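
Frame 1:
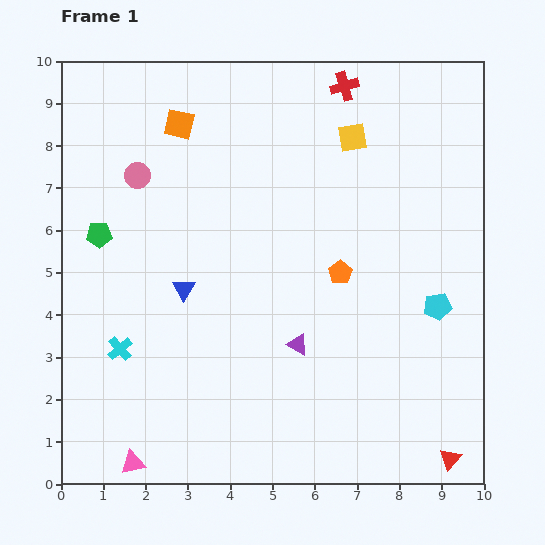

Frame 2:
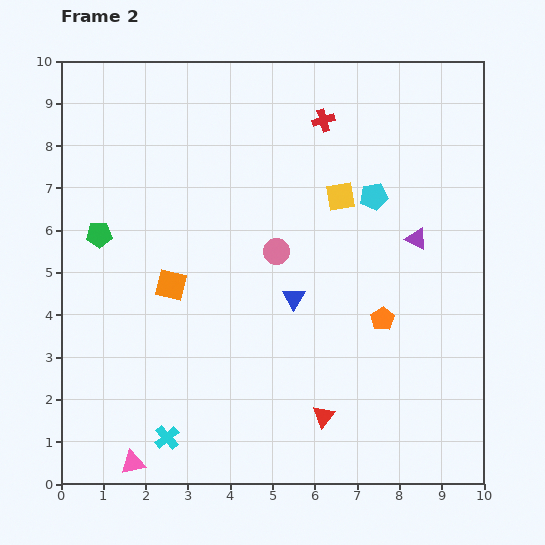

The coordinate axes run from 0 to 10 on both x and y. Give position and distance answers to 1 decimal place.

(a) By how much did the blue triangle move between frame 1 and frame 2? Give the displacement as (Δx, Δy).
(2.6, -0.2)

The blue triangle was at (2.9, 4.6) in frame 1 and (5.5, 4.4) in frame 2.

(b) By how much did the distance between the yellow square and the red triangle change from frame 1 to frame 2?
-2.7

Distance in frame 1: 7.9. Distance in frame 2: 5.2.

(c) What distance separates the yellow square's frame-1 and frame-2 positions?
1.4

The yellow square moved from (6.9, 8.2) to (6.6, 6.8), a distance of √(0.3² + 1.4²) ≈ 1.4.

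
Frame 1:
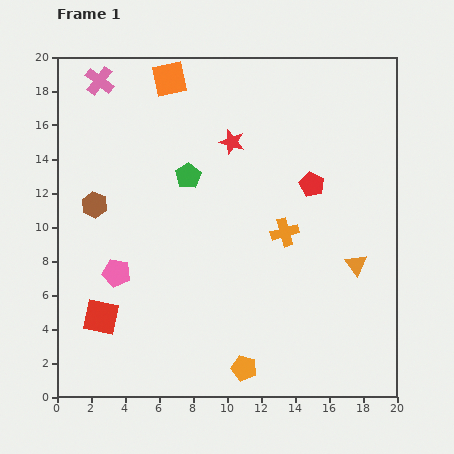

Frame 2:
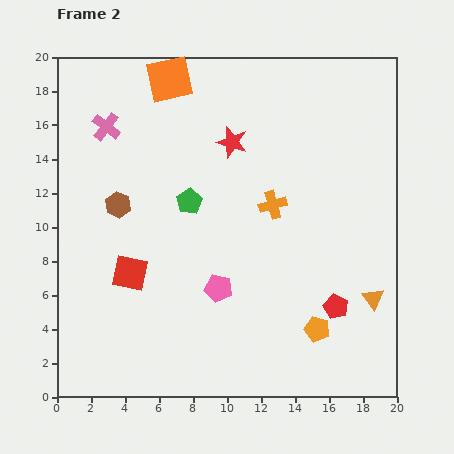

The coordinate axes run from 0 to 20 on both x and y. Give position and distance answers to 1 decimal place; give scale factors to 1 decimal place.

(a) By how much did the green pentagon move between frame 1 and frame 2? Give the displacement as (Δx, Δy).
(0.1, -1.5)

The green pentagon was at (7.7, 13.0) in frame 1 and (7.8, 11.5) in frame 2.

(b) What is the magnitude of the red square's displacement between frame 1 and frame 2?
3.1

The red square moved from (2.6, 4.7) to (4.3, 7.3), a distance of √(1.7² + 2.6²) ≈ 3.1.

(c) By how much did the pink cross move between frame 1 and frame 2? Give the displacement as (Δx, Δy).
(0.4, -2.7)

The pink cross was at (2.5, 18.6) in frame 1 and (2.9, 15.9) in frame 2.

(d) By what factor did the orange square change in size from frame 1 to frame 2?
1.3×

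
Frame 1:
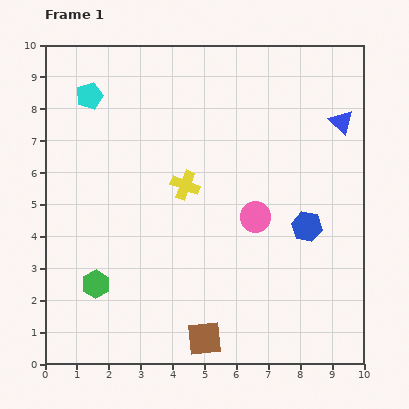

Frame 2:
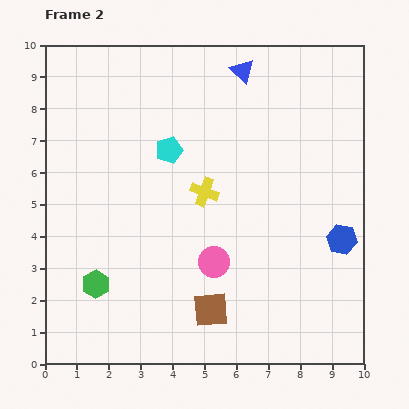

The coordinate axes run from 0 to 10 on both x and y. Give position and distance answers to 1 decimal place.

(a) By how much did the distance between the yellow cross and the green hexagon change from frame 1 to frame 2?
+0.3

Distance in frame 1: 4.2. Distance in frame 2: 4.5.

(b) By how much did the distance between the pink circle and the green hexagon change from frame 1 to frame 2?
-1.6

Distance in frame 1: 5.4. Distance in frame 2: 3.8.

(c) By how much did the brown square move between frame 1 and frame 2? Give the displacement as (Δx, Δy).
(0.2, 0.9)

The brown square was at (5.0, 0.8) in frame 1 and (5.2, 1.7) in frame 2.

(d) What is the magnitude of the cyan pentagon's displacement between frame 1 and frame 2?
3.0

The cyan pentagon moved from (1.4, 8.4) to (3.9, 6.7), a distance of √(2.5² + 1.7²) ≈ 3.0.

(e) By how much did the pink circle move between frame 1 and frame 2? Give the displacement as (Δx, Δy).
(-1.3, -1.4)

The pink circle was at (6.6, 4.6) in frame 1 and (5.3, 3.2) in frame 2.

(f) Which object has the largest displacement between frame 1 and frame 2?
the blue triangle

(moved 3.5; next 3.0)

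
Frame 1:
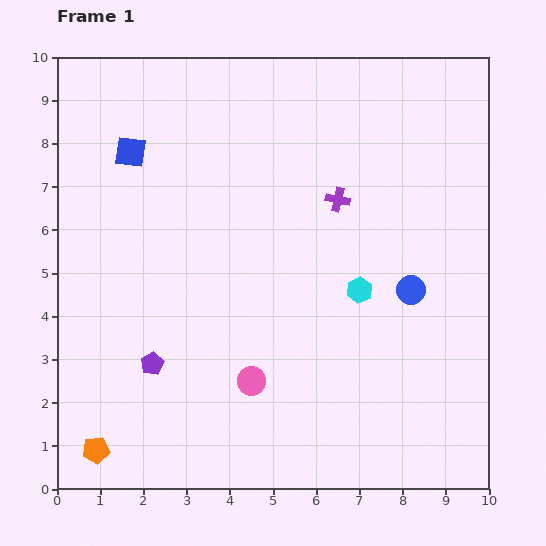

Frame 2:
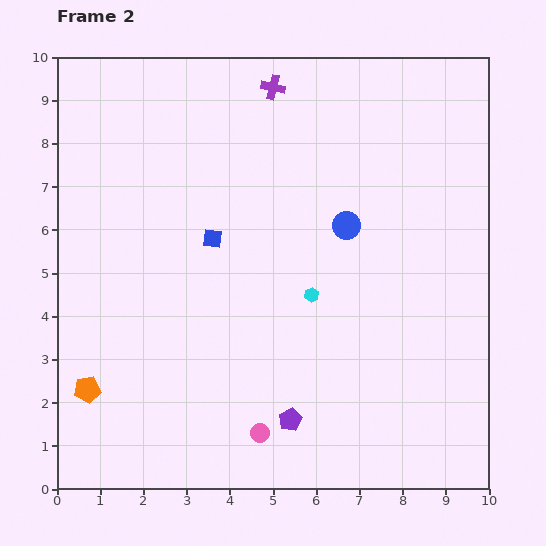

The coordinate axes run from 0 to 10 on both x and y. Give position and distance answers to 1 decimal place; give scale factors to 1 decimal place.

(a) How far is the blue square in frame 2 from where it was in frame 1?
2.8

The blue square moved from (1.7, 7.8) to (3.6, 5.8), a distance of √(1.9² + 2.0²) ≈ 2.8.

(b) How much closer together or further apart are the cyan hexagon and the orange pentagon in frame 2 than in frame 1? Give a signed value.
-1.5

Distance in frame 1: 7.1. Distance in frame 2: 5.6.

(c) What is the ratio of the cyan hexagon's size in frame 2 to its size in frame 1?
0.6×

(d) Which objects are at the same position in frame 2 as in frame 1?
none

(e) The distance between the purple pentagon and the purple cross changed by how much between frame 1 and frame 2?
+2.0

Distance in frame 1: 5.7. Distance in frame 2: 7.7.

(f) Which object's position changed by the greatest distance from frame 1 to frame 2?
the purple pentagon

(moved 3.5; next 3.0)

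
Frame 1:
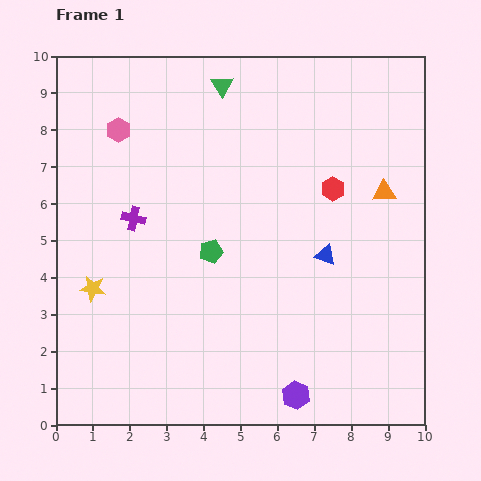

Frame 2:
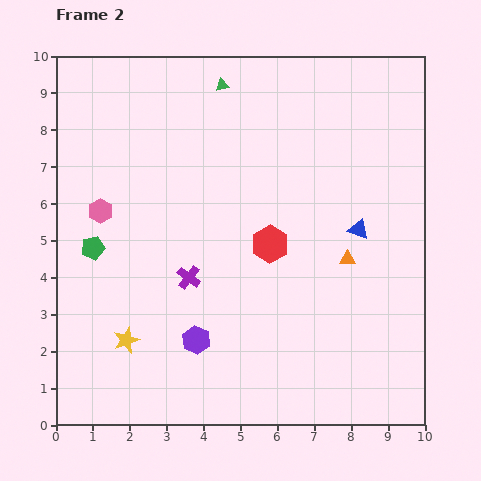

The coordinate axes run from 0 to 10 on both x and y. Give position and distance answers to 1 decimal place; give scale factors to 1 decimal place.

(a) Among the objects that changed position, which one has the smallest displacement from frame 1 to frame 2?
the blue triangle

(moved 1.1)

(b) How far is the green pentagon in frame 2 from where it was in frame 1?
3.2

The green pentagon moved from (4.2, 4.7) to (1.0, 4.8), a distance of √(3.2² + 0.1²) ≈ 3.2.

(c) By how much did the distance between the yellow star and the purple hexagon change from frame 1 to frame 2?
-4.3

Distance in frame 1: 6.2. Distance in frame 2: 1.9.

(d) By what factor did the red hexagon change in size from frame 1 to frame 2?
1.6×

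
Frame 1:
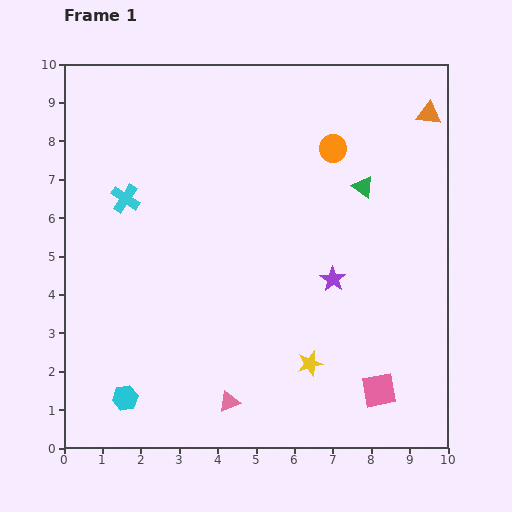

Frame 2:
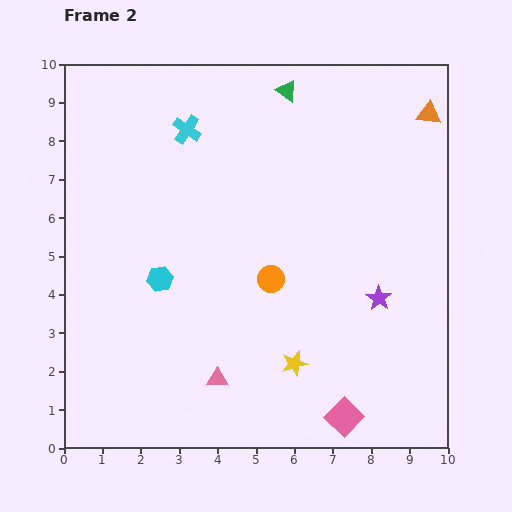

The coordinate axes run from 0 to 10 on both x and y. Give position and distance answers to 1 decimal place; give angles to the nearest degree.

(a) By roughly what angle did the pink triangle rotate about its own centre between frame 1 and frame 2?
22° clockwise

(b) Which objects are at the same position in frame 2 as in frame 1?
the orange triangle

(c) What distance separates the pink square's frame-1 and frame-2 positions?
1.1

The pink square moved from (8.2, 1.5) to (7.3, 0.8), a distance of √(0.9² + 0.7²) ≈ 1.1.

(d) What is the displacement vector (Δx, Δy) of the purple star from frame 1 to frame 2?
(1.2, -0.5)

The purple star was at (7.0, 4.4) in frame 1 and (8.2, 3.9) in frame 2.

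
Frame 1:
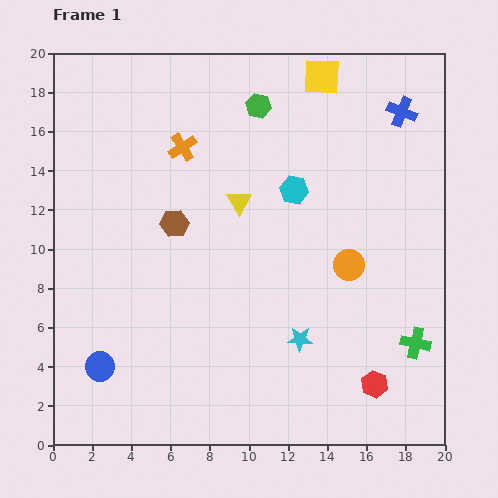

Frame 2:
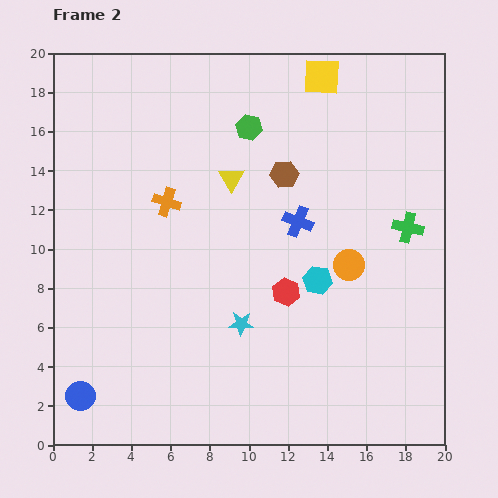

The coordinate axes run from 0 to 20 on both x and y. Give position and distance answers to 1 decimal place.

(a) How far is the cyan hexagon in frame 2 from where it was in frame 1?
4.8

The cyan hexagon moved from (12.3, 13.0) to (13.5, 8.4), a distance of √(1.2² + 4.6²) ≈ 4.8.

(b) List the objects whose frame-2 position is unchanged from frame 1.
the orange circle, the yellow square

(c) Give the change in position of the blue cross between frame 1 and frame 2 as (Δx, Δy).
(-5.3, -5.6)

The blue cross was at (17.8, 17.0) in frame 1 and (12.5, 11.4) in frame 2.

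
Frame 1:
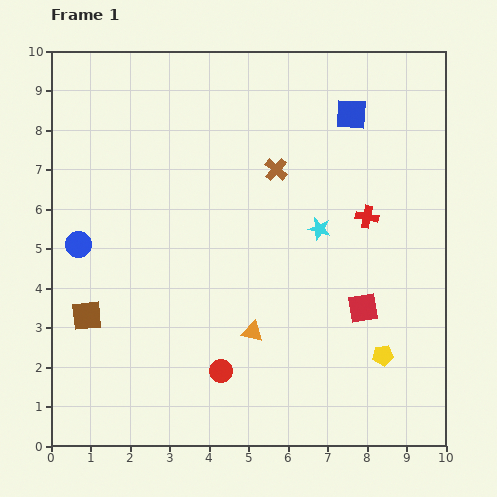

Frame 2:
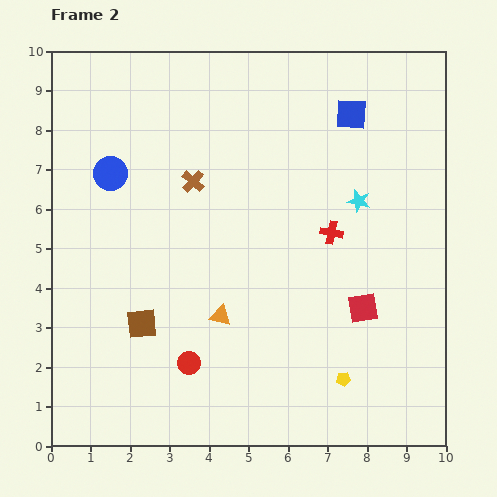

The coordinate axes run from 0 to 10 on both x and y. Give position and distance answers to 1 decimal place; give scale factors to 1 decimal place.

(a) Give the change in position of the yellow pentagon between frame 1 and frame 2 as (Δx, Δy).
(-1.0, -0.6)

The yellow pentagon was at (8.4, 2.3) in frame 1 and (7.4, 1.7) in frame 2.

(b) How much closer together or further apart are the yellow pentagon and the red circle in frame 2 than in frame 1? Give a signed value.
-0.2

Distance in frame 1: 4.1. Distance in frame 2: 3.9.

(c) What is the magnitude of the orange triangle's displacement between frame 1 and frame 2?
0.9

The orange triangle moved from (5.1, 2.9) to (4.3, 3.3), a distance of √(0.8² + 0.4²) ≈ 0.9.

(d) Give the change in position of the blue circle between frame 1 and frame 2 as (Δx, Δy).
(0.8, 1.8)

The blue circle was at (0.7, 5.1) in frame 1 and (1.5, 6.9) in frame 2.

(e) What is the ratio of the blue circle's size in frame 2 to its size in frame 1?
1.3×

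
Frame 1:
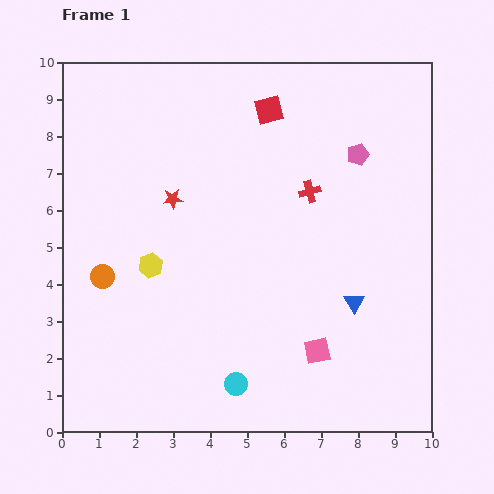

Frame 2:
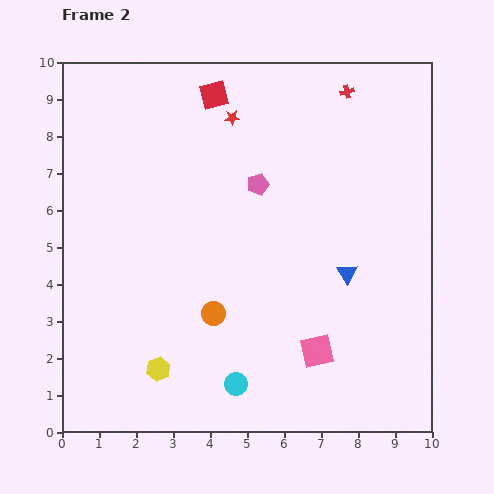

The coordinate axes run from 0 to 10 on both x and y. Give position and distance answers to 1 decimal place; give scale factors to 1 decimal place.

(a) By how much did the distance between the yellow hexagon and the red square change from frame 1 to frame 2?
+2.3

Distance in frame 1: 5.3. Distance in frame 2: 7.6.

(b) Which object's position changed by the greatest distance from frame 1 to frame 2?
the orange circle

(moved 3.2; next 2.9)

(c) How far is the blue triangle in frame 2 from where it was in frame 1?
0.8

The blue triangle moved from (7.9, 3.5) to (7.7, 4.3), a distance of √(0.2² + 0.8²) ≈ 0.8.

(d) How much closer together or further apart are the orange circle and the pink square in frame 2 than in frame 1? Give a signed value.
-3.1

Distance in frame 1: 6.1. Distance in frame 2: 3.0.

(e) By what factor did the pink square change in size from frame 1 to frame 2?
1.3×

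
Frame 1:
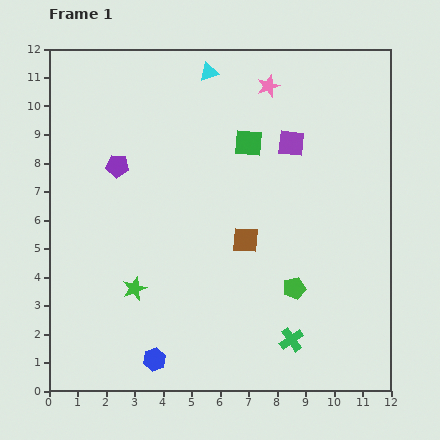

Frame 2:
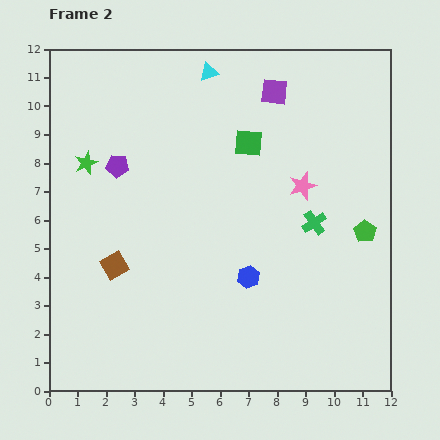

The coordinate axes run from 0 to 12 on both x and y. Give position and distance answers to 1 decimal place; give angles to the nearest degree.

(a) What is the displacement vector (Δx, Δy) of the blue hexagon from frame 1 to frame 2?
(3.3, 2.9)

The blue hexagon was at (3.7, 1.1) in frame 1 and (7.0, 4.0) in frame 2.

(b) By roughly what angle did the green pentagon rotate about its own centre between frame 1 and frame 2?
23° counter-clockwise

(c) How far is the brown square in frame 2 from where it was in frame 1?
4.7

The brown square moved from (6.9, 5.3) to (2.3, 4.4), a distance of √(4.6² + 0.9²) ≈ 4.7.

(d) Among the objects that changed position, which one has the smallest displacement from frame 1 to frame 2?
the purple square

(moved 1.9)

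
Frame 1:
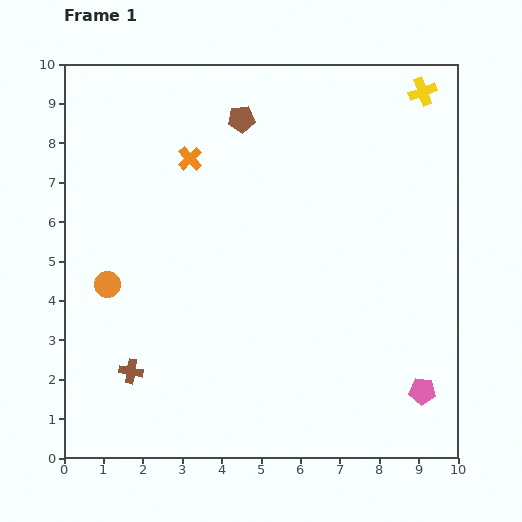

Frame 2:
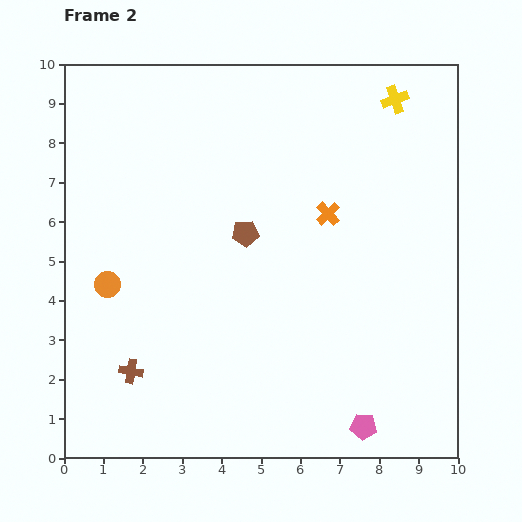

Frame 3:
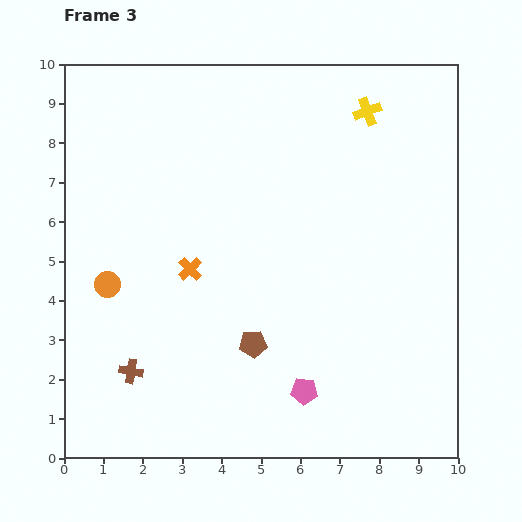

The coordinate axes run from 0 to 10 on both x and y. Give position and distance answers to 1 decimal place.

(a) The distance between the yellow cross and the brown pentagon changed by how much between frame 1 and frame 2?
+0.4

Distance in frame 1: 4.7. Distance in frame 2: 5.1.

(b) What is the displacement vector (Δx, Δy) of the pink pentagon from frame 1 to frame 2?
(-1.5, -0.9)

The pink pentagon was at (9.1, 1.7) in frame 1 and (7.6, 0.8) in frame 2.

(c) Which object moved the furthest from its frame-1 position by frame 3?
the brown pentagon

(moved 5.7; next 3.0)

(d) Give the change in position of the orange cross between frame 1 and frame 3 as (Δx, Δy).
(0.0, -2.8)

The orange cross was at (3.2, 7.6) in frame 1 and (3.2, 4.8) in frame 3.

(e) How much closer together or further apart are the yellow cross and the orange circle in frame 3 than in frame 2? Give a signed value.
-0.8

Distance in frame 2: 8.7. Distance in frame 3: 7.9.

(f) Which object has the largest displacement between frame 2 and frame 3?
the orange cross

(moved 3.8; next 2.8)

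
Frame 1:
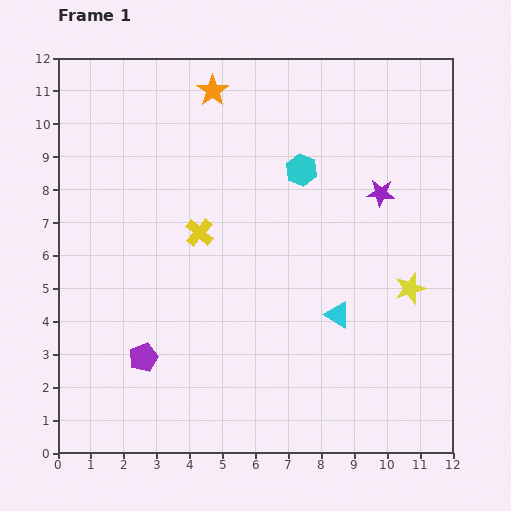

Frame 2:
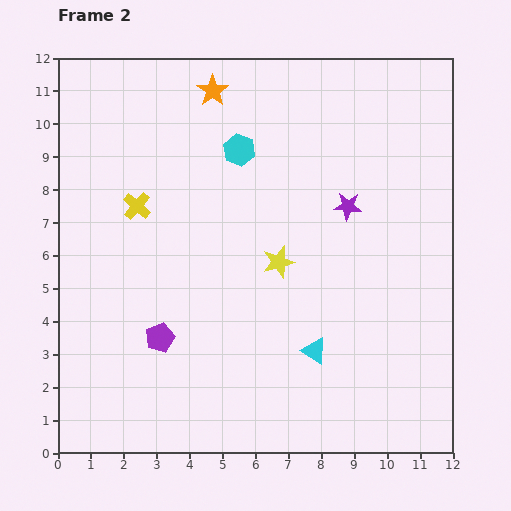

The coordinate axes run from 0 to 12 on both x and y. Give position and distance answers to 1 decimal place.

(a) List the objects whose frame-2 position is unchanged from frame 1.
the orange star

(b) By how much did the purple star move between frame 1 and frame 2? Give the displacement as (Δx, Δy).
(-1.0, -0.4)

The purple star was at (9.8, 7.9) in frame 1 and (8.8, 7.5) in frame 2.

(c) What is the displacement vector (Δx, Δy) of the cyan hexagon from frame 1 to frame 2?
(-1.9, 0.6)

The cyan hexagon was at (7.4, 8.6) in frame 1 and (5.5, 9.2) in frame 2.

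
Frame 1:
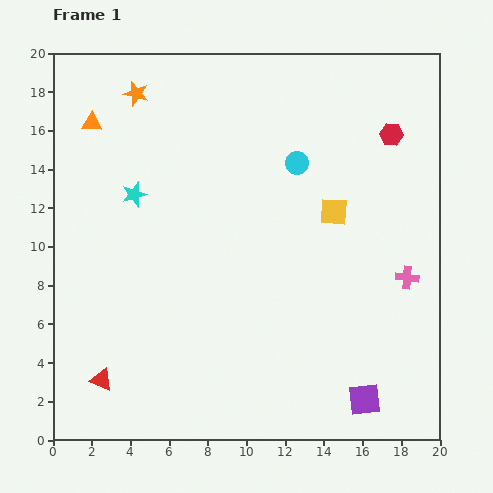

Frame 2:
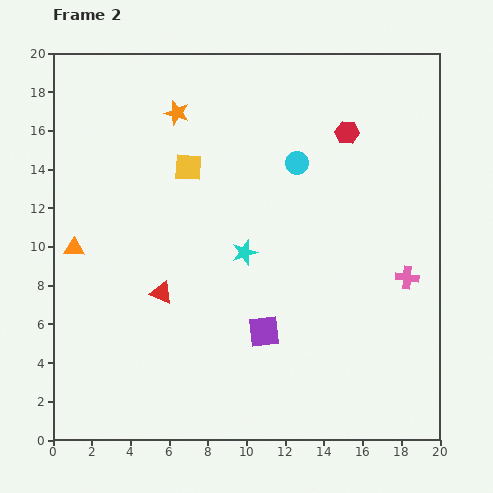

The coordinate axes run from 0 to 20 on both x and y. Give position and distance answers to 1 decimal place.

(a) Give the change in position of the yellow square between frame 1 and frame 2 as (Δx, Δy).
(-7.5, 2.3)

The yellow square was at (14.5, 11.8) in frame 1 and (7.0, 14.1) in frame 2.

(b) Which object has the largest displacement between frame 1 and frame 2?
the yellow square

(moved 7.8; next 6.6)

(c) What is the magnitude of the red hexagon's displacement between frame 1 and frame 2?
2.3

The red hexagon moved from (17.5, 15.8) to (15.2, 15.9), a distance of √(2.3² + 0.1²) ≈ 2.3.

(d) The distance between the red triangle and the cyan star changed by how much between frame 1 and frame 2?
-4.9

Distance in frame 1: 9.7. Distance in frame 2: 4.8.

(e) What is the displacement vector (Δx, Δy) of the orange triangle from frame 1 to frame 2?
(-0.9, -6.5)

The orange triangle was at (2.0, 16.4) in frame 1 and (1.1, 9.9) in frame 2.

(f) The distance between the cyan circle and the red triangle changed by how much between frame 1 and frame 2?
-5.4

Distance in frame 1: 15.1. Distance in frame 2: 9.7.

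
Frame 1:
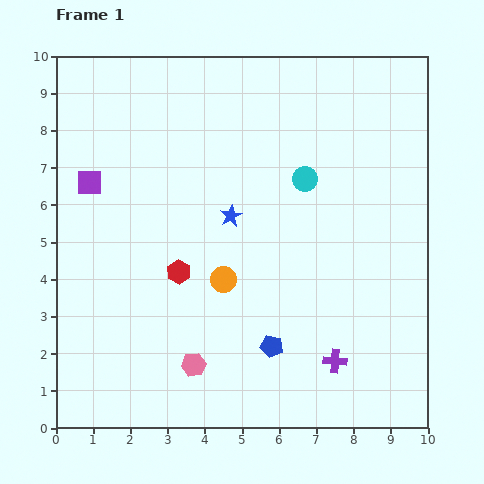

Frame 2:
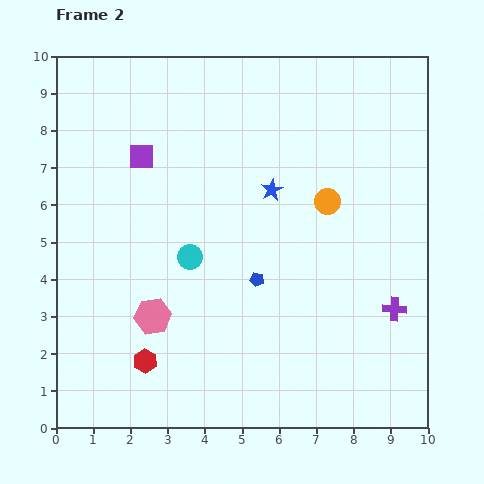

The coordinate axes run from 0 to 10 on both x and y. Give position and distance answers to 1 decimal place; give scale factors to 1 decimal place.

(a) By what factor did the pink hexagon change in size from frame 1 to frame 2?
1.5×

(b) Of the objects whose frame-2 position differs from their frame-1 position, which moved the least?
the blue star

(moved 1.3)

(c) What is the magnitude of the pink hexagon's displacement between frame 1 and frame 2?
1.7

The pink hexagon moved from (3.7, 1.7) to (2.6, 3.0), a distance of √(1.1² + 1.3²) ≈ 1.7.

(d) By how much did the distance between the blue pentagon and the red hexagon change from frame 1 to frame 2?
+0.5

Distance in frame 1: 3.2. Distance in frame 2: 3.7.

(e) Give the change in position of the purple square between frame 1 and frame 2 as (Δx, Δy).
(1.4, 0.7)

The purple square was at (0.9, 6.6) in frame 1 and (2.3, 7.3) in frame 2.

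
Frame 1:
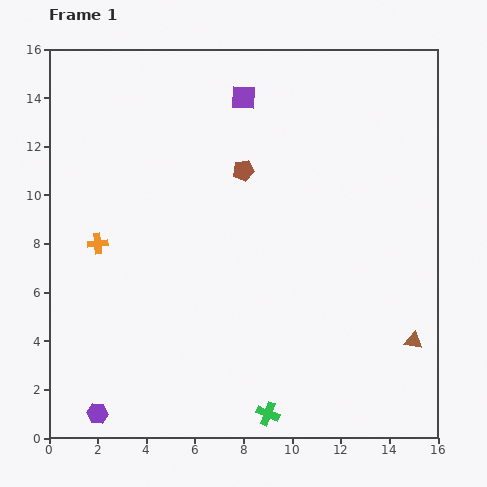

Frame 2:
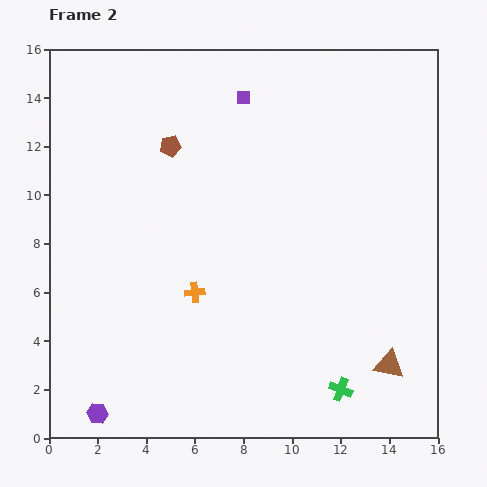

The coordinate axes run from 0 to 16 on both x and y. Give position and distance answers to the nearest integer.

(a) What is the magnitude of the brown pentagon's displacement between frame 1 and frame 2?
3

The brown pentagon moved from (8, 11) to (5, 12), a distance of √(3² + 1²) ≈ 3.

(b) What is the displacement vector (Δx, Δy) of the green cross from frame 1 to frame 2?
(3, 1)

The green cross was at (9, 1) in frame 1 and (12, 2) in frame 2.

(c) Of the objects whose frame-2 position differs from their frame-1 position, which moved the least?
the brown triangle

(moved 1)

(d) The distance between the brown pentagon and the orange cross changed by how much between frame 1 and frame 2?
-1

Distance in frame 1: 7. Distance in frame 2: 6.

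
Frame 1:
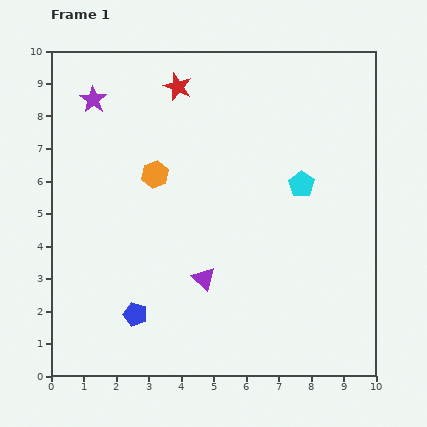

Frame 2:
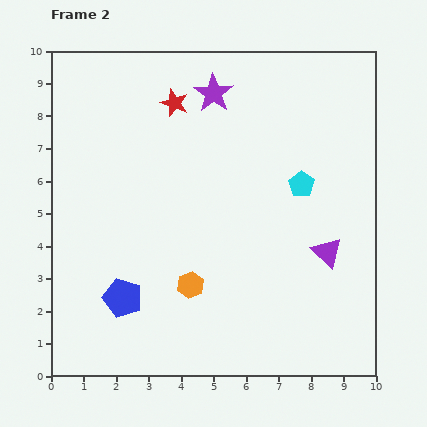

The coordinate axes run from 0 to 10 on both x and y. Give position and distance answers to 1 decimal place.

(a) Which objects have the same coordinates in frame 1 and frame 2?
the cyan pentagon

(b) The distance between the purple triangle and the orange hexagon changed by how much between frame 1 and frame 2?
+0.8

Distance in frame 1: 3.5. Distance in frame 2: 4.3.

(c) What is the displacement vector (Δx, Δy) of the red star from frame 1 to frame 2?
(-0.1, -0.5)

The red star was at (3.9, 8.9) in frame 1 and (3.8, 8.4) in frame 2.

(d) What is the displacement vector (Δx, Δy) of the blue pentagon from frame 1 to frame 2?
(-0.4, 0.5)

The blue pentagon was at (2.6, 1.9) in frame 1 and (2.2, 2.4) in frame 2.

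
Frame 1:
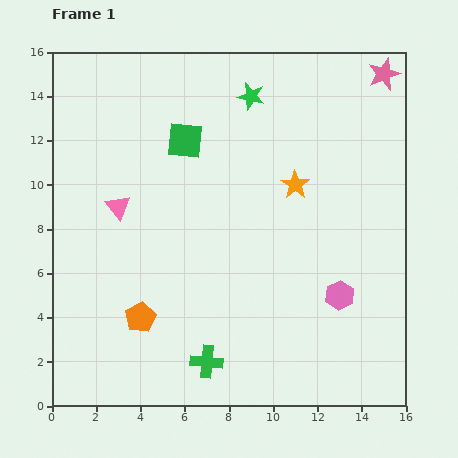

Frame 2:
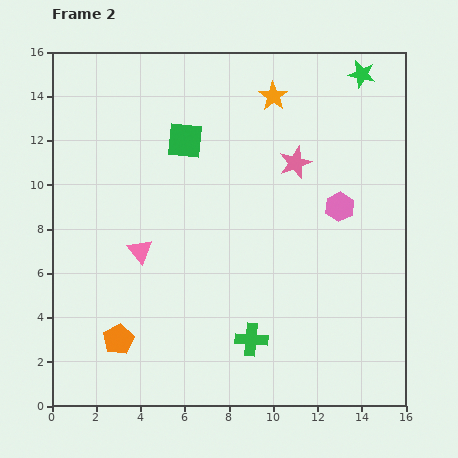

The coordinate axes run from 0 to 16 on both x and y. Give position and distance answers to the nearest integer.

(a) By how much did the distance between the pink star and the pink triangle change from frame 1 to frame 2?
-5

Distance in frame 1: 13. Distance in frame 2: 8.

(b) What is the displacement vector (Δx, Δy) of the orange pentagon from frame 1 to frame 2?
(-1, -1)

The orange pentagon was at (4, 4) in frame 1 and (3, 3) in frame 2.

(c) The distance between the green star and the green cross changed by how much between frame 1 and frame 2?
+1

Distance in frame 1: 12. Distance in frame 2: 13.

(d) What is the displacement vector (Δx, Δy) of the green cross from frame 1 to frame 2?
(2, 1)

The green cross was at (7, 2) in frame 1 and (9, 3) in frame 2.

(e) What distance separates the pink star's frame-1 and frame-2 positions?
6

The pink star moved from (15, 15) to (11, 11), a distance of √(4² + 4²) ≈ 6.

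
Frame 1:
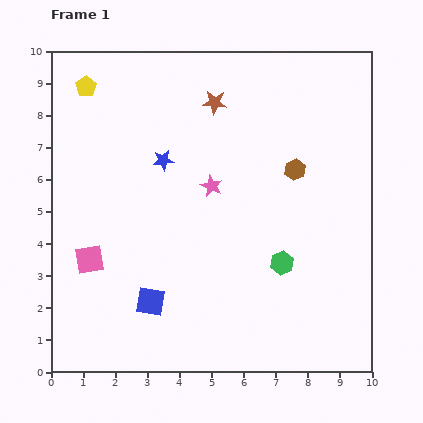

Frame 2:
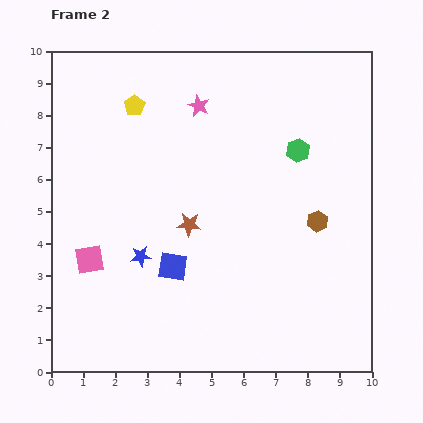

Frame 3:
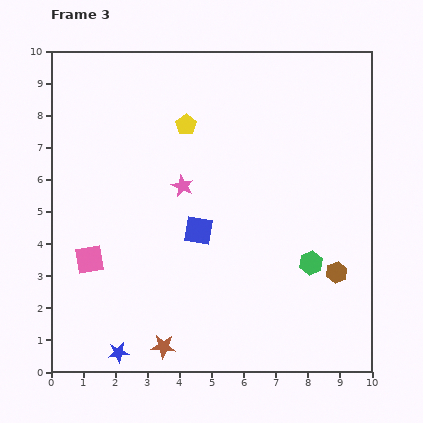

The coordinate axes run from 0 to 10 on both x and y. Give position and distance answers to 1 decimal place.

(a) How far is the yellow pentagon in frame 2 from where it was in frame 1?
1.6

The yellow pentagon moved from (1.1, 8.9) to (2.6, 8.3), a distance of √(1.5² + 0.6²) ≈ 1.6.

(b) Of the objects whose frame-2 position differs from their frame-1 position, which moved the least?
the blue square

(moved 1.3)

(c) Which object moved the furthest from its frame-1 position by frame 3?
the brown star

(moved 7.8; next 6.2)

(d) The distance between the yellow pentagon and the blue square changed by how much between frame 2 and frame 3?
-1.8

Distance in frame 2: 5.1. Distance in frame 3: 3.3.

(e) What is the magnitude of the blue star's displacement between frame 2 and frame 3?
3.1

The blue star moved from (2.8, 3.6) to (2.1, 0.6), a distance of √(0.7² + 3.0²) ≈ 3.1.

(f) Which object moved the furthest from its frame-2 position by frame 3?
the brown star

(moved 3.9; next 3.5)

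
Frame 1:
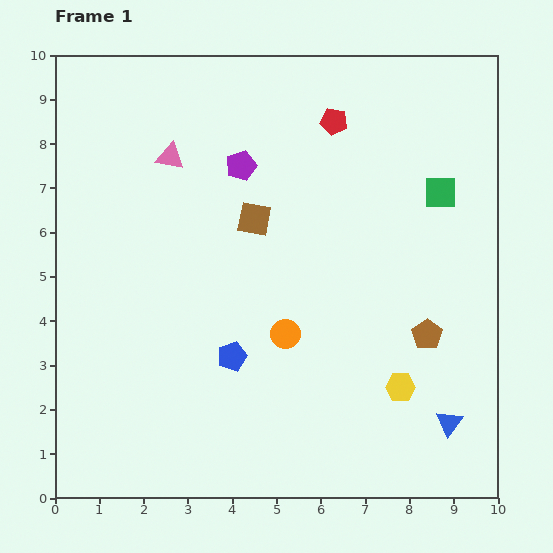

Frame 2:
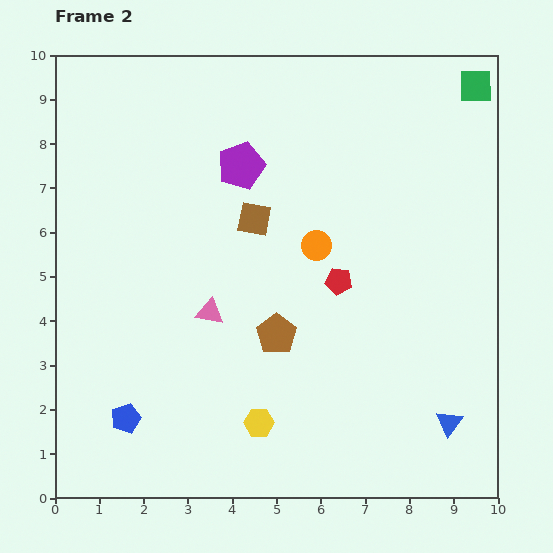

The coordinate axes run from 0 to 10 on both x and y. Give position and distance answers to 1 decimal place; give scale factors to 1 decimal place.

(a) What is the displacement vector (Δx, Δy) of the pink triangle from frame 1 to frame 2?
(0.9, -3.5)

The pink triangle was at (2.6, 7.7) in frame 1 and (3.5, 4.2) in frame 2.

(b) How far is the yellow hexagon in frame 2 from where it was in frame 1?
3.3

The yellow hexagon moved from (7.8, 2.5) to (4.6, 1.7), a distance of √(3.2² + 0.8²) ≈ 3.3.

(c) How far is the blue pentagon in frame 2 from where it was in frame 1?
2.8

The blue pentagon moved from (4.0, 3.2) to (1.6, 1.8), a distance of √(2.4² + 1.4²) ≈ 2.8.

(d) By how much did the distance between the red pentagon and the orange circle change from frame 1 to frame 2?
-4.0

Distance in frame 1: 4.9. Distance in frame 2: 0.9.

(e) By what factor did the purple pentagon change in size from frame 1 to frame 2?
1.6×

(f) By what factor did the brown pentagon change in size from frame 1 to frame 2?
1.3×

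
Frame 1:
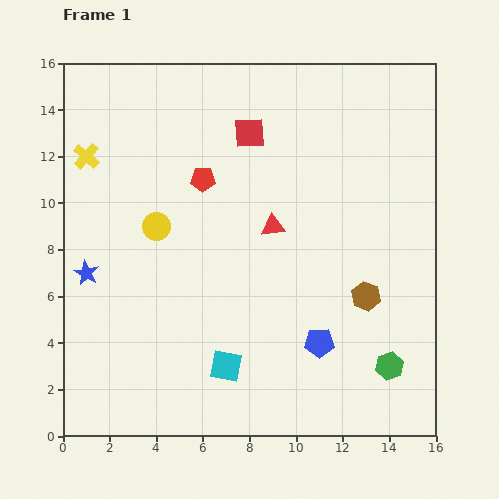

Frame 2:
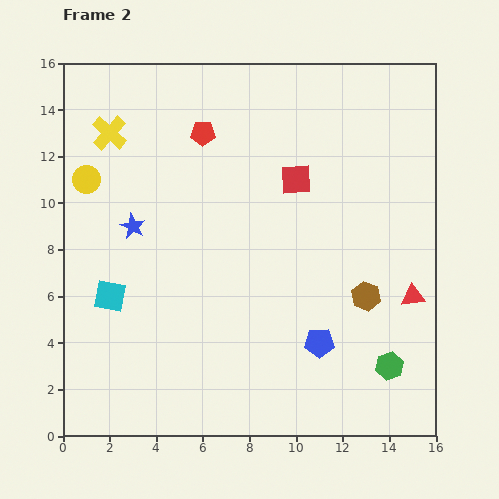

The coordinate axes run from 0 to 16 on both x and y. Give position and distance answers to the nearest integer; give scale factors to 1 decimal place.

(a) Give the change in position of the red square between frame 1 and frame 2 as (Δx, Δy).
(2, -2)

The red square was at (8, 13) in frame 1 and (10, 11) in frame 2.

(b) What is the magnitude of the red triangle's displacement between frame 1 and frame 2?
7

The red triangle moved from (9, 9) to (15, 6), a distance of √(6² + 3²) ≈ 7.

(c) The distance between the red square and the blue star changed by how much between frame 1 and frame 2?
-2

Distance in frame 1: 9. Distance in frame 2: 7.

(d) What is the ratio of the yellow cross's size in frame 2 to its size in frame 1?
1.3×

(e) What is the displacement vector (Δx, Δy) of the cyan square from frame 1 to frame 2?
(-5, 3)

The cyan square was at (7, 3) in frame 1 and (2, 6) in frame 2.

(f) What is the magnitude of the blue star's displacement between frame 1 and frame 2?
3

The blue star moved from (1, 7) to (3, 9), a distance of √(2² + 2²) ≈ 3.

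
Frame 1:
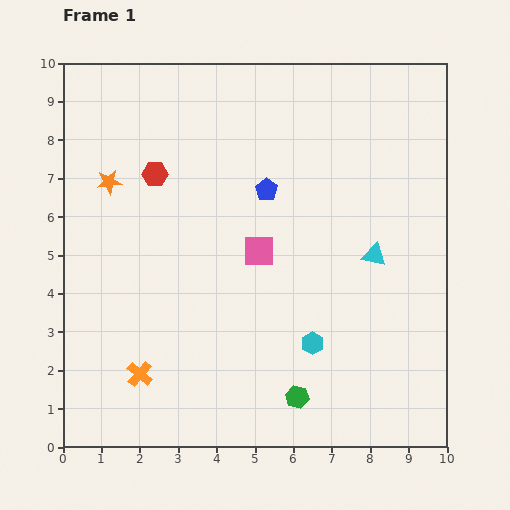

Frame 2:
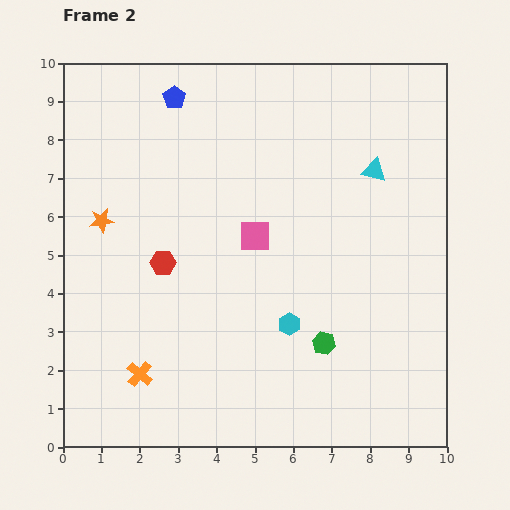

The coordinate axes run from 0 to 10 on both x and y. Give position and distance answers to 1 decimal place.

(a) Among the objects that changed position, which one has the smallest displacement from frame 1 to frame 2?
the pink square

(moved 0.4)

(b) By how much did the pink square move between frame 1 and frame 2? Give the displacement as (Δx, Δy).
(-0.1, 0.4)

The pink square was at (5.1, 5.1) in frame 1 and (5.0, 5.5) in frame 2.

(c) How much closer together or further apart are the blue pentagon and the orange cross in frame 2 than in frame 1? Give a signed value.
+1.5

Distance in frame 1: 5.8. Distance in frame 2: 7.3.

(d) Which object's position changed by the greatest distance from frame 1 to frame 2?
the blue pentagon

(moved 3.4; next 2.3)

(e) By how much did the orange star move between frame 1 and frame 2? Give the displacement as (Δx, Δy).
(-0.2, -1.0)

The orange star was at (1.2, 6.9) in frame 1 and (1.0, 5.9) in frame 2.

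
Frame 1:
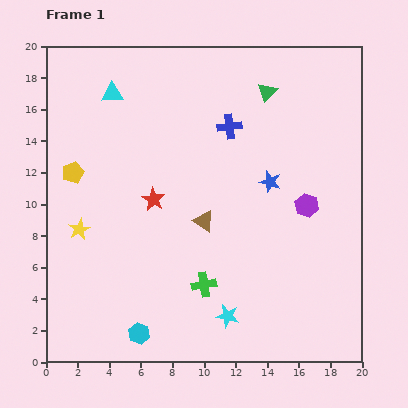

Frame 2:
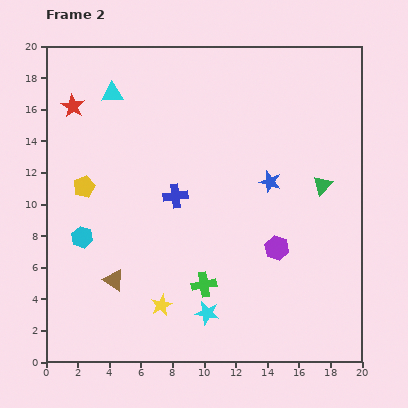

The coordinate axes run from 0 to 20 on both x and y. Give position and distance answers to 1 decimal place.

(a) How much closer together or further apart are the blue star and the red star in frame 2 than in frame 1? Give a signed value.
+5.9

Distance in frame 1: 7.5. Distance in frame 2: 13.4.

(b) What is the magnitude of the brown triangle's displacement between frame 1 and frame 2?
6.8

The brown triangle moved from (10.0, 8.9) to (4.3, 5.2), a distance of √(5.7² + 3.7²) ≈ 6.8.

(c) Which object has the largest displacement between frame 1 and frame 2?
the red star

(moved 7.8; next 7.1)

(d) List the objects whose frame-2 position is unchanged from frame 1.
the blue star, the cyan triangle, the green cross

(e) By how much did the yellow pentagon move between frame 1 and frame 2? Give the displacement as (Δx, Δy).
(0.7, -0.9)

The yellow pentagon was at (1.7, 12.0) in frame 1 and (2.4, 11.1) in frame 2.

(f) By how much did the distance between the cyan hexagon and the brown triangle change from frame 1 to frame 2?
-4.8

Distance in frame 1: 8.2. Distance in frame 2: 3.4.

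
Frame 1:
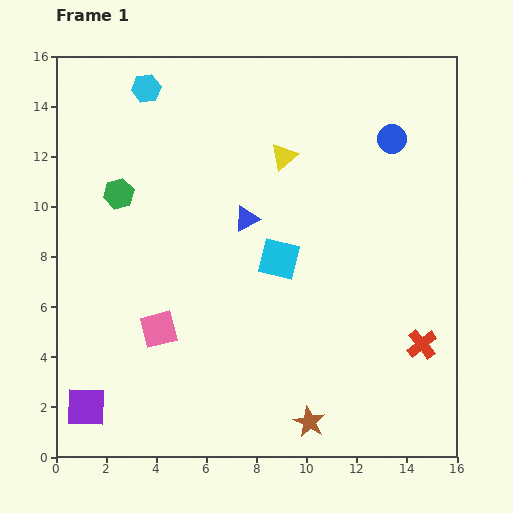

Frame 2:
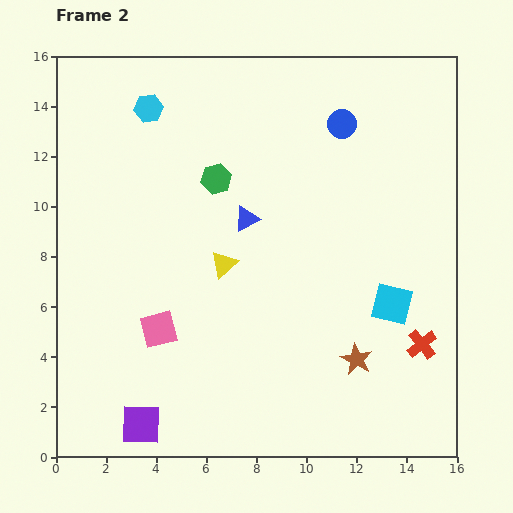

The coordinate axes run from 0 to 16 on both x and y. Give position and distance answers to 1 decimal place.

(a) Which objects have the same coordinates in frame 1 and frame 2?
the blue triangle, the red cross, the pink square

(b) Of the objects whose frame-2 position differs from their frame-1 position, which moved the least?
the cyan hexagon

(moved 0.8)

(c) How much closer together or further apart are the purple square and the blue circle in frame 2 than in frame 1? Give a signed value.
-1.8

Distance in frame 1: 16.2. Distance in frame 2: 14.4.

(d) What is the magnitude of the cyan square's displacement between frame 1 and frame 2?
4.8

The cyan square moved from (8.9, 7.9) to (13.4, 6.1), a distance of √(4.5² + 1.8²) ≈ 4.8.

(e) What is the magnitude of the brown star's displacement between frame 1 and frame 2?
3.1

The brown star moved from (10.1, 1.4) to (12.0, 3.9), a distance of √(1.9² + 2.5²) ≈ 3.1.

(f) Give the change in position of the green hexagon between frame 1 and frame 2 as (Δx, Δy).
(3.9, 0.6)

The green hexagon was at (2.5, 10.5) in frame 1 and (6.4, 11.1) in frame 2.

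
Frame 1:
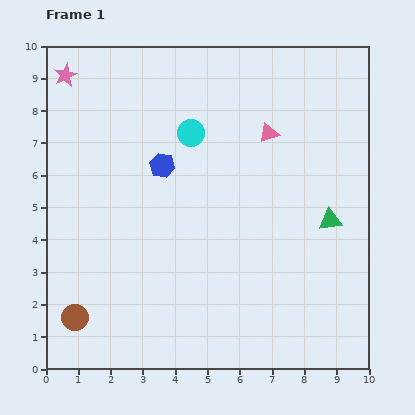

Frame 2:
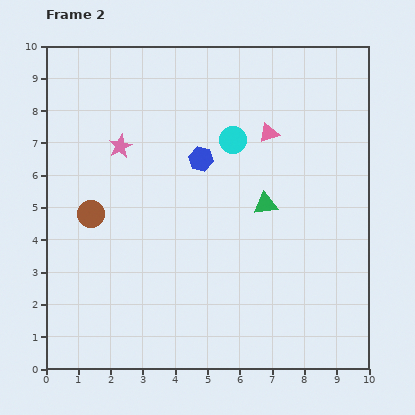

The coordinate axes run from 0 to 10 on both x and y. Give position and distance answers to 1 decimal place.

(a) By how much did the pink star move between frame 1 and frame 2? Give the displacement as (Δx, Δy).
(1.7, -2.2)

The pink star was at (0.6, 9.1) in frame 1 and (2.3, 6.9) in frame 2.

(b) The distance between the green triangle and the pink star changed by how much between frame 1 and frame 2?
-4.6

Distance in frame 1: 9.4. Distance in frame 2: 4.8.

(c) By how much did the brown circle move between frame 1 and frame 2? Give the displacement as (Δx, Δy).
(0.5, 3.2)

The brown circle was at (0.9, 1.6) in frame 1 and (1.4, 4.8) in frame 2.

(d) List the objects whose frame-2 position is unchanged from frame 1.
the pink triangle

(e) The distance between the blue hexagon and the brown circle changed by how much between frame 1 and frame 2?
-1.6

Distance in frame 1: 5.4. Distance in frame 2: 3.8.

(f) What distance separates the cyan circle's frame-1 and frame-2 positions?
1.3

The cyan circle moved from (4.5, 7.3) to (5.8, 7.1), a distance of √(1.3² + 0.2²) ≈ 1.3.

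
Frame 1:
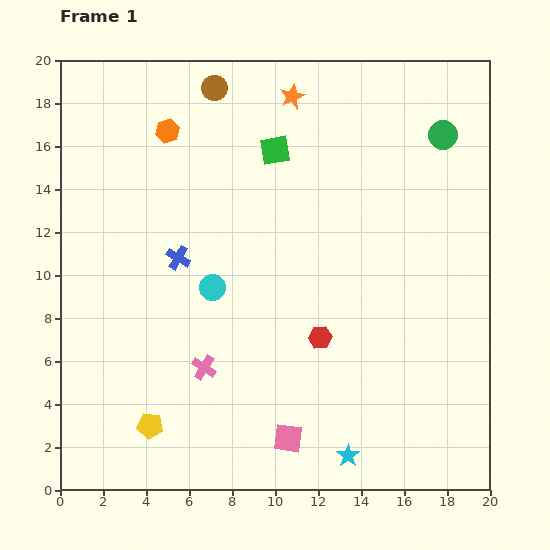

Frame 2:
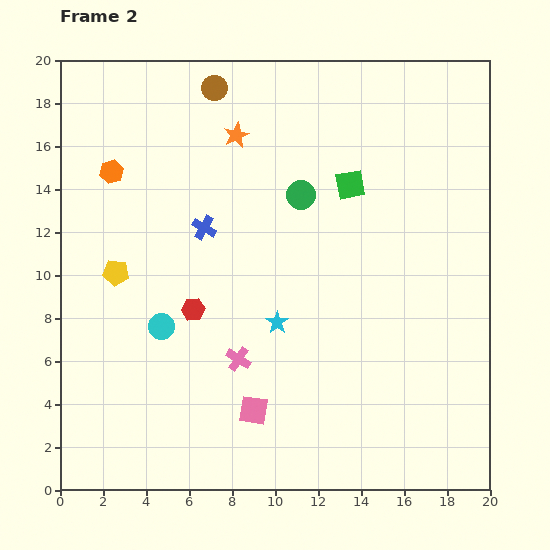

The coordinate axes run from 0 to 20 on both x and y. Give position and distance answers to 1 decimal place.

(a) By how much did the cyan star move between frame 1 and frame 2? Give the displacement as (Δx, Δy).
(-3.3, 6.2)

The cyan star was at (13.4, 1.6) in frame 1 and (10.1, 7.8) in frame 2.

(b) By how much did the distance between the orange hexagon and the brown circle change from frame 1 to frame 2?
+3.2

Distance in frame 1: 3.0. Distance in frame 2: 6.2.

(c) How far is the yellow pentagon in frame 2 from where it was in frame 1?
7.3

The yellow pentagon moved from (4.2, 3.0) to (2.6, 10.1), a distance of √(1.6² + 7.1²) ≈ 7.3.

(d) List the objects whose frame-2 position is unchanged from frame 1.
the brown circle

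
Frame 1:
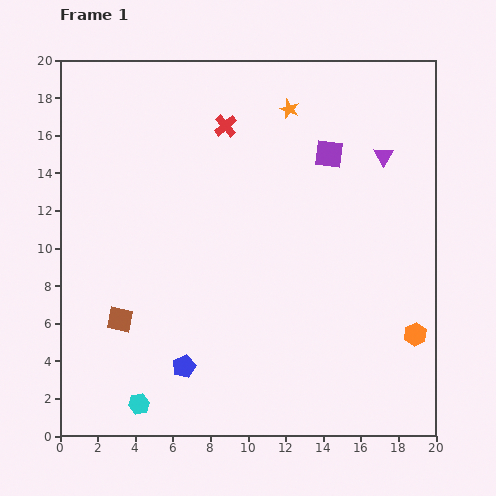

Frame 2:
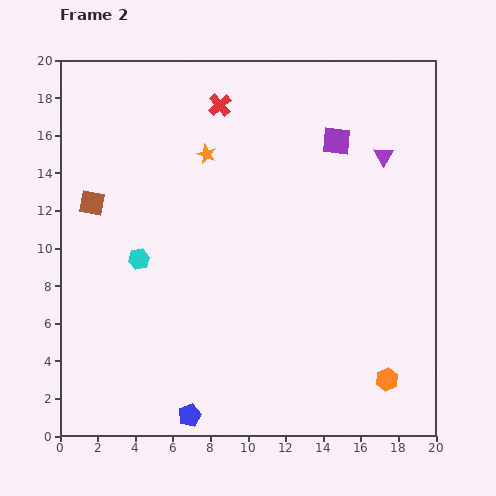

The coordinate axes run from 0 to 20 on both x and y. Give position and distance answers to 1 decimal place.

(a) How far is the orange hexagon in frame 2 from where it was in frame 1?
2.8

The orange hexagon moved from (18.9, 5.4) to (17.4, 3.0), a distance of √(1.5² + 2.4²) ≈ 2.8.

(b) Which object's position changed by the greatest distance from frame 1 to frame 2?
the cyan hexagon

(moved 7.7; next 6.4)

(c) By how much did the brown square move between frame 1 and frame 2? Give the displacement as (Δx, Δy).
(-1.5, 6.2)

The brown square was at (3.2, 6.2) in frame 1 and (1.7, 12.4) in frame 2.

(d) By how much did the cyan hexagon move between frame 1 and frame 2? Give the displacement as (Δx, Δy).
(0.0, 7.7)

The cyan hexagon was at (4.2, 1.7) in frame 1 and (4.2, 9.4) in frame 2.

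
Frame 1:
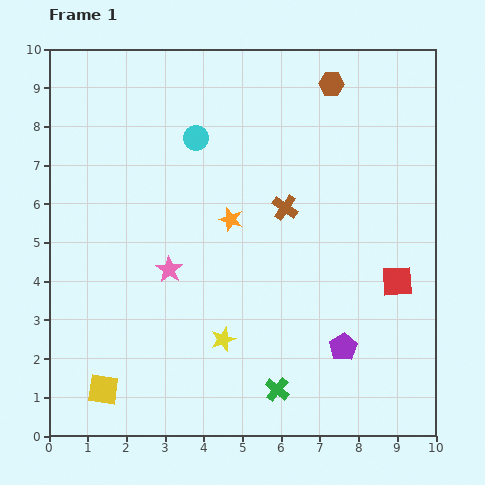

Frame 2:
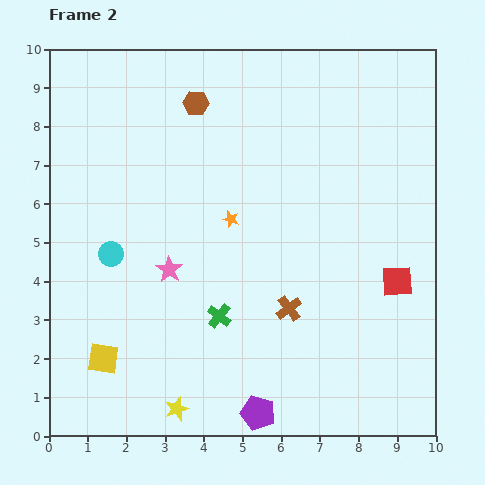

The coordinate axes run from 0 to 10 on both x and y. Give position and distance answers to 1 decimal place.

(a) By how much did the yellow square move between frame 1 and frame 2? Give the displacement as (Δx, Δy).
(0.0, 0.8)

The yellow square was at (1.4, 1.2) in frame 1 and (1.4, 2.0) in frame 2.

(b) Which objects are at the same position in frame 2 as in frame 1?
the orange star, the red square, the pink star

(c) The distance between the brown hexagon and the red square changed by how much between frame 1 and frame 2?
+1.5

Distance in frame 1: 5.4. Distance in frame 2: 6.9.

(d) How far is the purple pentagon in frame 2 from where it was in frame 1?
2.8

The purple pentagon moved from (7.6, 2.3) to (5.4, 0.6), a distance of √(2.2² + 1.7²) ≈ 2.8.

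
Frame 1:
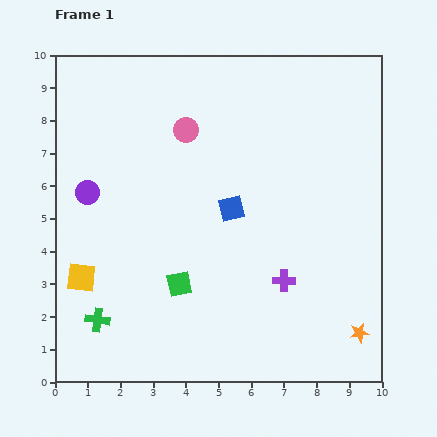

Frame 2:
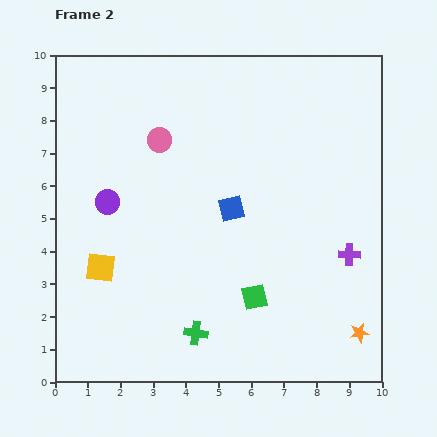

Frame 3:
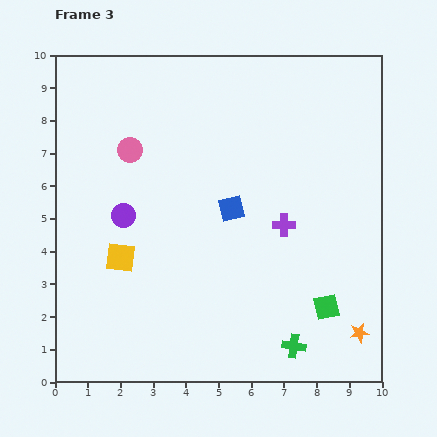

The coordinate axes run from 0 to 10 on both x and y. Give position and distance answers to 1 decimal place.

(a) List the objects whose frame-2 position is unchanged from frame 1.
the blue square, the orange star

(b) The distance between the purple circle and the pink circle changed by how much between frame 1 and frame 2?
-1.1

Distance in frame 1: 3.6. Distance in frame 2: 2.5.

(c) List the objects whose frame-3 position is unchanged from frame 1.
the blue square, the orange star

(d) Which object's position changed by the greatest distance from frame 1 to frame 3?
the green cross

(moved 6.1; next 4.6)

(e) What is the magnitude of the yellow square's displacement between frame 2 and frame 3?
0.7

The yellow square moved from (1.4, 3.5) to (2.0, 3.8), a distance of √(0.6² + 0.3²) ≈ 0.7.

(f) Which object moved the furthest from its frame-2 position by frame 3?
the green cross

(moved 3.0; next 2.2)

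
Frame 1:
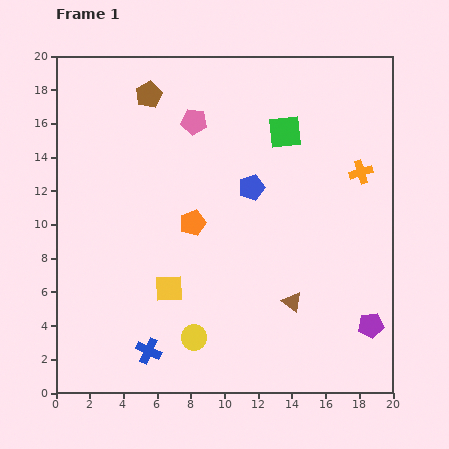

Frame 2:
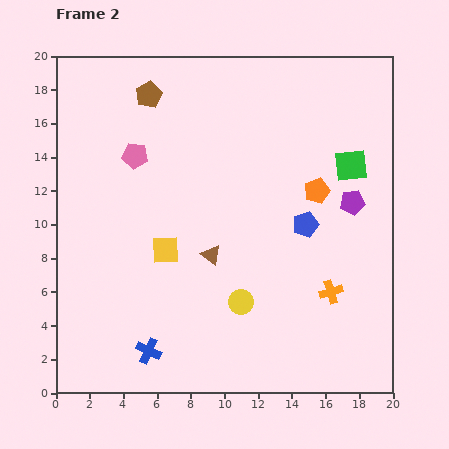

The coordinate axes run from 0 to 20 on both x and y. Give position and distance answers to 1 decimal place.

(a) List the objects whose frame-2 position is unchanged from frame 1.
the blue cross, the brown pentagon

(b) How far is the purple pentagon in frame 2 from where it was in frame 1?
7.4

The purple pentagon moved from (18.7, 4.0) to (17.6, 11.3), a distance of √(1.1² + 7.3²) ≈ 7.4.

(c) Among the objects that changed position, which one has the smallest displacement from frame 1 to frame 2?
the yellow square

(moved 2.3)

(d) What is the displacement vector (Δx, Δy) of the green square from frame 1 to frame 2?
(3.9, -2.0)

The green square was at (13.6, 15.5) in frame 1 and (17.5, 13.5) in frame 2.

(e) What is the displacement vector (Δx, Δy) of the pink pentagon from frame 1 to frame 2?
(-3.5, -2.0)

The pink pentagon was at (8.2, 16.1) in frame 1 and (4.7, 14.1) in frame 2.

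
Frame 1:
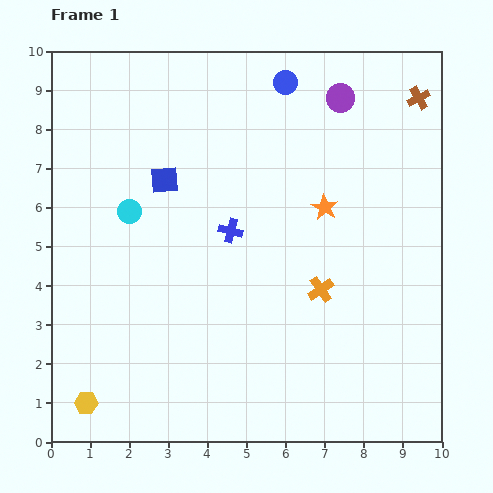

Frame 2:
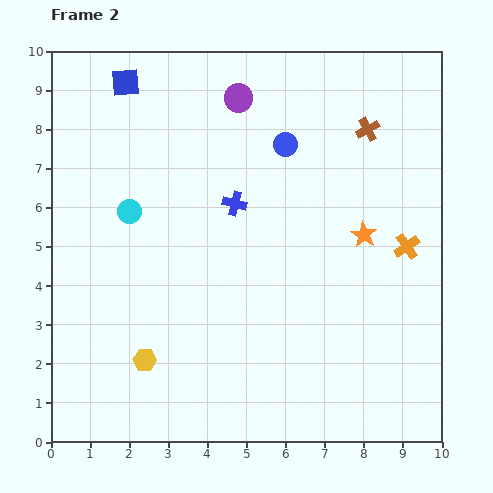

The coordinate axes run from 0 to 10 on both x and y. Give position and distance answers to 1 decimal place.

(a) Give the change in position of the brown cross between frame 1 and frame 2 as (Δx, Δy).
(-1.3, -0.8)

The brown cross was at (9.4, 8.8) in frame 1 and (8.1, 8.0) in frame 2.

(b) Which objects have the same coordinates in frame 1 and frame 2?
the cyan circle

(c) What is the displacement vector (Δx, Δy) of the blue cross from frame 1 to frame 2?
(0.1, 0.7)

The blue cross was at (4.6, 5.4) in frame 1 and (4.7, 6.1) in frame 2.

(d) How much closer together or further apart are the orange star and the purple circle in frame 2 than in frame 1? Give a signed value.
+1.9

Distance in frame 1: 2.8. Distance in frame 2: 4.7.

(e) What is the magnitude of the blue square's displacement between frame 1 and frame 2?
2.7

The blue square moved from (2.9, 6.7) to (1.9, 9.2), a distance of √(1.0² + 2.5²) ≈ 2.7.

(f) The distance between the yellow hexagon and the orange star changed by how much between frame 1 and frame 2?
-1.5

Distance in frame 1: 7.9. Distance in frame 2: 6.4.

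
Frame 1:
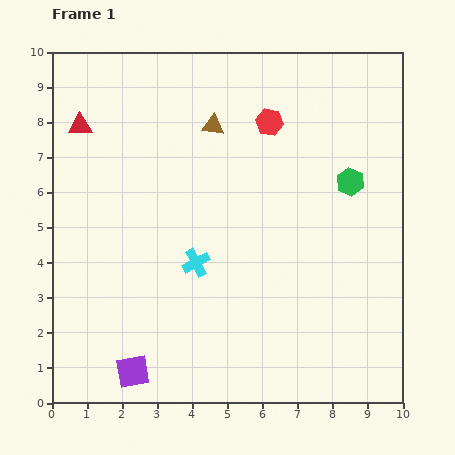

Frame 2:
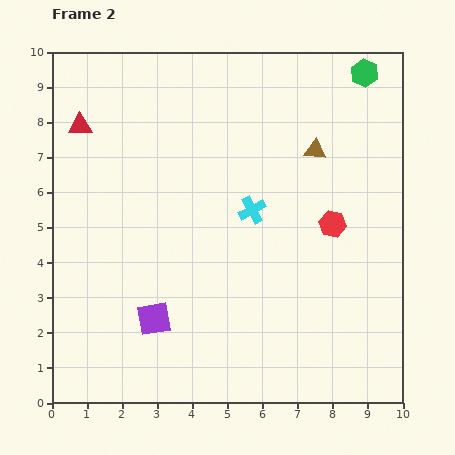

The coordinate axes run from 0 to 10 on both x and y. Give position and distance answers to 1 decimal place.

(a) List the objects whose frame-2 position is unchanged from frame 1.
the red triangle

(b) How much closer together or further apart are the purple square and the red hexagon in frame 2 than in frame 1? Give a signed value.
-2.3

Distance in frame 1: 8.1. Distance in frame 2: 5.8.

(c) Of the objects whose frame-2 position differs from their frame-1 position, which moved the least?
the purple square

(moved 1.6)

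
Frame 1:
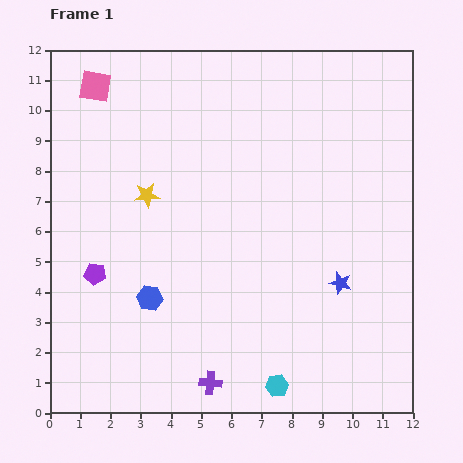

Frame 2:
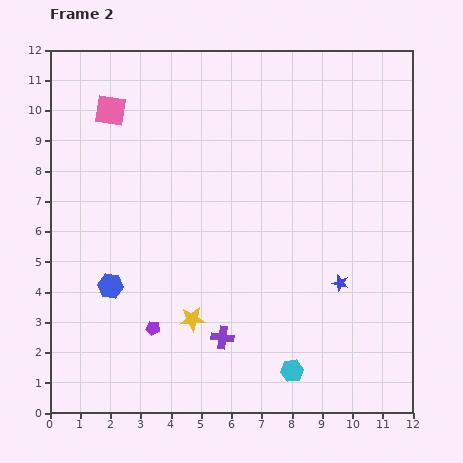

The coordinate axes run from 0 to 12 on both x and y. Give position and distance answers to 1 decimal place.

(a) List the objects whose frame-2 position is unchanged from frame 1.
the blue star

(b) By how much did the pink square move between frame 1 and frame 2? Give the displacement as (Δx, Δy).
(0.5, -0.8)

The pink square was at (1.5, 10.8) in frame 1 and (2.0, 10.0) in frame 2.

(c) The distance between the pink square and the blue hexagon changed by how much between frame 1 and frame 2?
-1.4

Distance in frame 1: 7.2. Distance in frame 2: 5.8.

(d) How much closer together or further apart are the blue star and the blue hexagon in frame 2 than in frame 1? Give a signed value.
+1.3

Distance in frame 1: 6.3. Distance in frame 2: 7.6.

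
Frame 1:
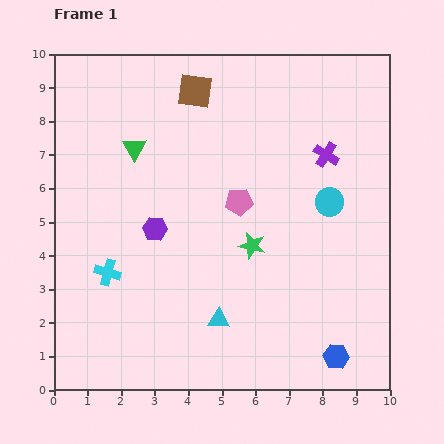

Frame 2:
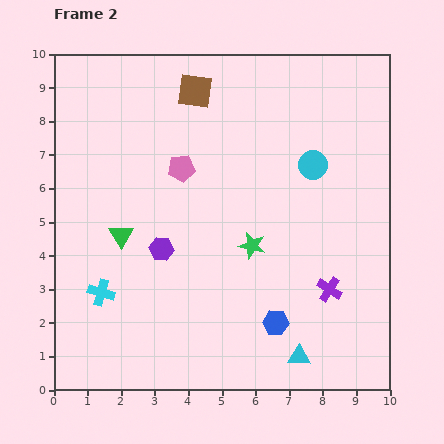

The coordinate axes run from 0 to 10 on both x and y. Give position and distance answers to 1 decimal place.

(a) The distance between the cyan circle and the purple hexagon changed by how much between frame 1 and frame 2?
-0.2

Distance in frame 1: 5.3. Distance in frame 2: 5.1.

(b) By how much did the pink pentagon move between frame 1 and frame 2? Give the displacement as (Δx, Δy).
(-1.7, 1.0)

The pink pentagon was at (5.5, 5.6) in frame 1 and (3.8, 6.6) in frame 2.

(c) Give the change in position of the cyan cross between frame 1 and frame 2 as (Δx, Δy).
(-0.2, -0.6)

The cyan cross was at (1.6, 3.5) in frame 1 and (1.4, 2.9) in frame 2.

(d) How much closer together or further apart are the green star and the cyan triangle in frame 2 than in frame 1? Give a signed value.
+1.2

Distance in frame 1: 2.4. Distance in frame 2: 3.6.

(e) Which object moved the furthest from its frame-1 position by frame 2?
the purple cross

(moved 4.0; next 2.6)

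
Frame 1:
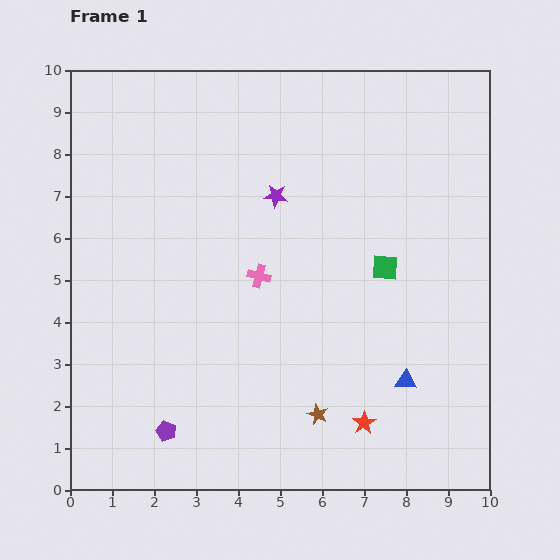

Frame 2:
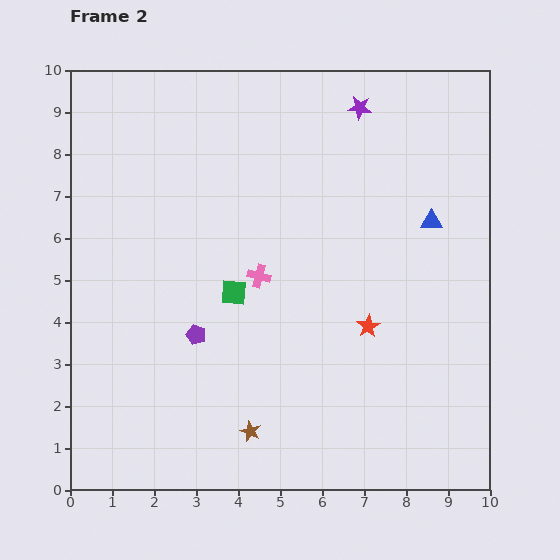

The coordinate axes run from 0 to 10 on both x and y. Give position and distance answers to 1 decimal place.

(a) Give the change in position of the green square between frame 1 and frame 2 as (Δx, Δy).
(-3.6, -0.6)

The green square was at (7.5, 5.3) in frame 1 and (3.9, 4.7) in frame 2.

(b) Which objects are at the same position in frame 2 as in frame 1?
the pink cross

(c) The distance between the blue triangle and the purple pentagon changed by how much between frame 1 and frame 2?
+0.4

Distance in frame 1: 5.8. Distance in frame 2: 6.2.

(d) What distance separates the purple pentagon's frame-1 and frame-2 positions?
2.4

The purple pentagon moved from (2.3, 1.4) to (3.0, 3.7), a distance of √(0.7² + 2.3²) ≈ 2.4.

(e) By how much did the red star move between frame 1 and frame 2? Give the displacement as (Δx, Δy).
(0.1, 2.3)

The red star was at (7.0, 1.6) in frame 1 and (7.1, 3.9) in frame 2.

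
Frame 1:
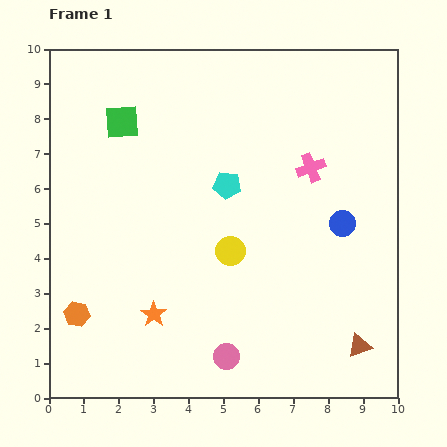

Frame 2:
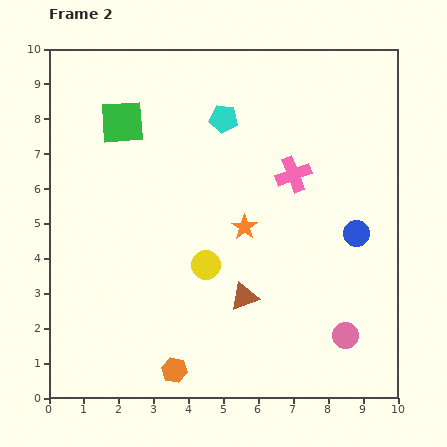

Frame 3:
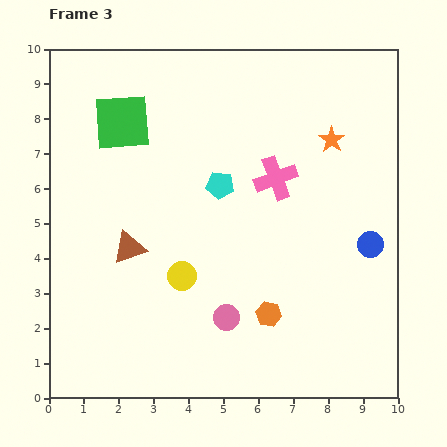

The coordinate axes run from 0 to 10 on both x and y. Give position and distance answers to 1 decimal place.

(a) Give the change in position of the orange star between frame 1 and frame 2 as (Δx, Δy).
(2.6, 2.5)

The orange star was at (3.0, 2.4) in frame 1 and (5.6, 4.9) in frame 2.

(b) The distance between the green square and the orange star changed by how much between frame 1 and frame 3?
+0.4

Distance in frame 1: 5.6. Distance in frame 3: 6.0.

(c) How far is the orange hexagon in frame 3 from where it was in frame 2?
3.1

The orange hexagon moved from (3.6, 0.8) to (6.3, 2.4), a distance of √(2.7² + 1.6²) ≈ 3.1.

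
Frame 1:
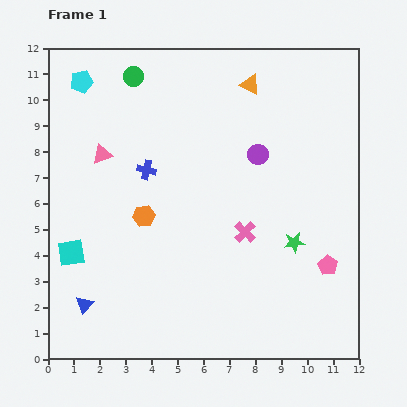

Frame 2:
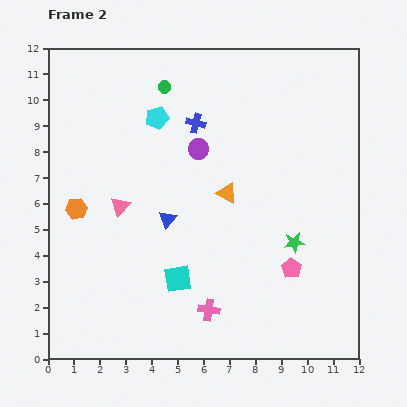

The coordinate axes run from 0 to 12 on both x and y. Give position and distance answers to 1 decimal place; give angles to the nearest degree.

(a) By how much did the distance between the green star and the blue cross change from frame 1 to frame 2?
-0.4

Distance in frame 1: 6.4. Distance in frame 2: 6.0.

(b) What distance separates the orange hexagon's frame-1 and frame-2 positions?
2.6

The orange hexagon moved from (3.7, 5.5) to (1.1, 5.8), a distance of √(2.6² + 0.3²) ≈ 2.6.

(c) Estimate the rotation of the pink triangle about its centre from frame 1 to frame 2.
27° counter-clockwise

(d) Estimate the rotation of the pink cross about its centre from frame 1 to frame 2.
35° counter-clockwise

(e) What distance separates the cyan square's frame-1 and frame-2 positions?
4.2

The cyan square moved from (0.9, 4.1) to (5.0, 3.1), a distance of √(4.1² + 1.0²) ≈ 4.2.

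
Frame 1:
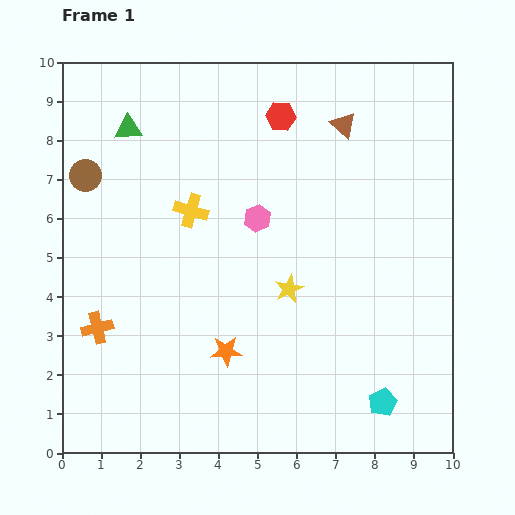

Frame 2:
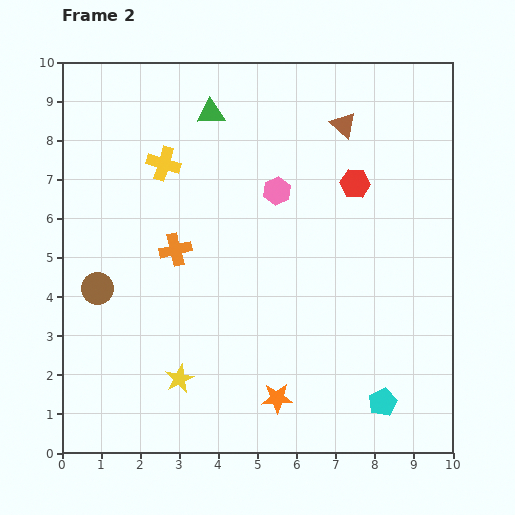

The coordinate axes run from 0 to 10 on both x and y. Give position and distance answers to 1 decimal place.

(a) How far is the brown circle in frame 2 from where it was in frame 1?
2.9

The brown circle moved from (0.6, 7.1) to (0.9, 4.2), a distance of √(0.3² + 2.9²) ≈ 2.9.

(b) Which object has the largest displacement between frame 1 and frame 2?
the yellow star

(moved 3.6; next 2.9)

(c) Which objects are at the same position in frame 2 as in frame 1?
the brown triangle, the cyan pentagon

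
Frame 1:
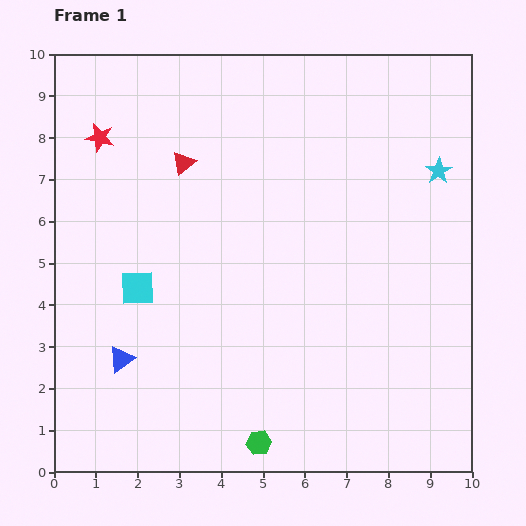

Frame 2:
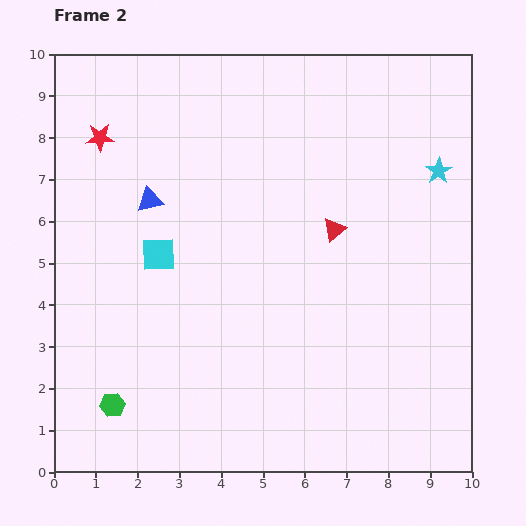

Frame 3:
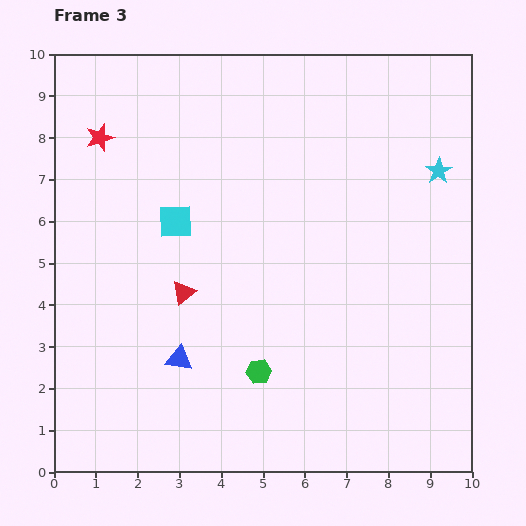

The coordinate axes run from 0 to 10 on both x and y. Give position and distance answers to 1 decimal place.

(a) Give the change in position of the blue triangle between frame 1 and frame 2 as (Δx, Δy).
(0.7, 3.8)

The blue triangle was at (1.6, 2.7) in frame 1 and (2.3, 6.5) in frame 2.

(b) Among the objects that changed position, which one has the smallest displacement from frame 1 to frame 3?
the blue triangle

(moved 1.4)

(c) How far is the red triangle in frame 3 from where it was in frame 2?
3.9

The red triangle moved from (6.7, 5.8) to (3.1, 4.3), a distance of √(3.6² + 1.5²) ≈ 3.9.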